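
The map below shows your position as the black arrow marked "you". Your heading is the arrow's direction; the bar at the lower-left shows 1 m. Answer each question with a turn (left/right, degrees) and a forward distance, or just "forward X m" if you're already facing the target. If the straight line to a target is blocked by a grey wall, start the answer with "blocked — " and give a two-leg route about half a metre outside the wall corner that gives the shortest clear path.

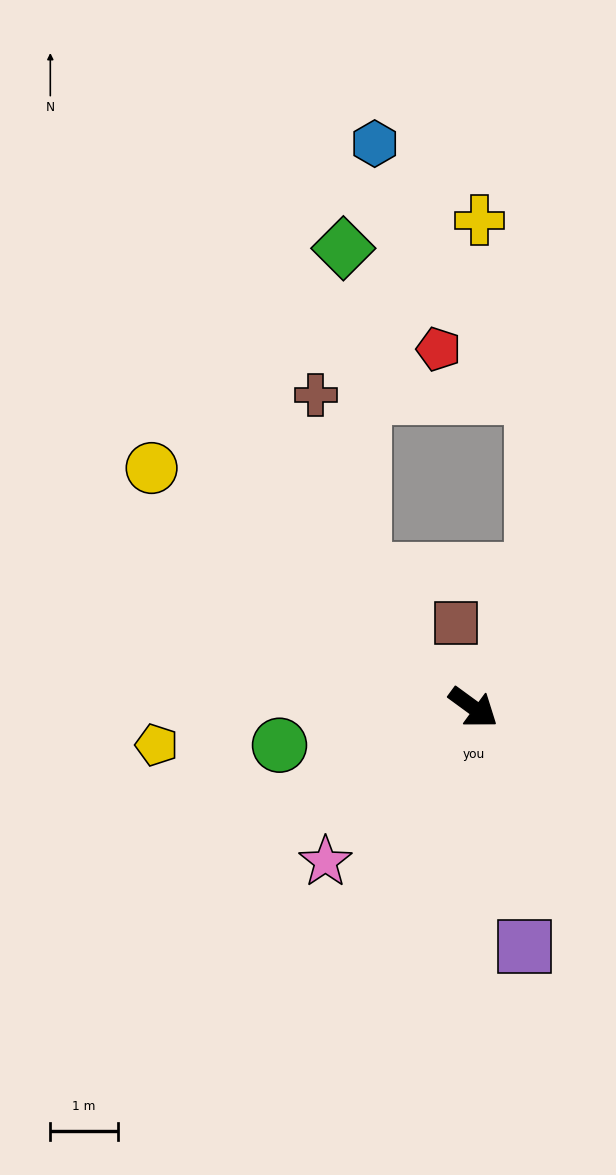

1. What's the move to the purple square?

turn right 42°, forward 3.6 m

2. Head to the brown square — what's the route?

turn left 138°, forward 1.3 m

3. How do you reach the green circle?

turn right 133°, forward 2.9 m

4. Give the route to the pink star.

turn right 98°, forward 3.2 m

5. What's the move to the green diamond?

blocked — turn left 165°, forward 2.6 m, then turn right 35°, forward 4.8 m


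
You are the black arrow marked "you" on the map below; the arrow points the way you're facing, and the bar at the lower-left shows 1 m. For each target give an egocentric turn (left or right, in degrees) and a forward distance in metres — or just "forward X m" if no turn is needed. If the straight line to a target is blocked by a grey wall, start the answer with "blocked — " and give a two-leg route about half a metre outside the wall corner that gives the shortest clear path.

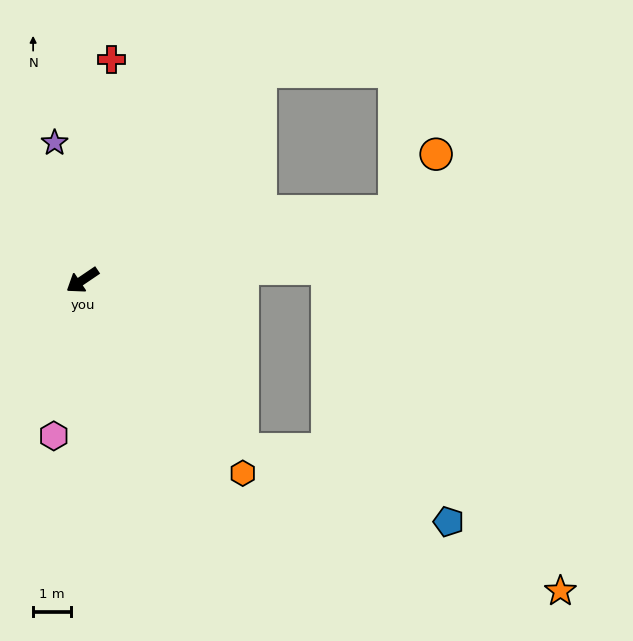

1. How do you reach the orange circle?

blocked — turn left 158°, forward 8.5 m, then turn left 41°, forward 1.9 m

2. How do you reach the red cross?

turn right 132°, forward 5.9 m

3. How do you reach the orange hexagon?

turn left 96°, forward 6.7 m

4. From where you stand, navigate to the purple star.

turn right 113°, forward 3.7 m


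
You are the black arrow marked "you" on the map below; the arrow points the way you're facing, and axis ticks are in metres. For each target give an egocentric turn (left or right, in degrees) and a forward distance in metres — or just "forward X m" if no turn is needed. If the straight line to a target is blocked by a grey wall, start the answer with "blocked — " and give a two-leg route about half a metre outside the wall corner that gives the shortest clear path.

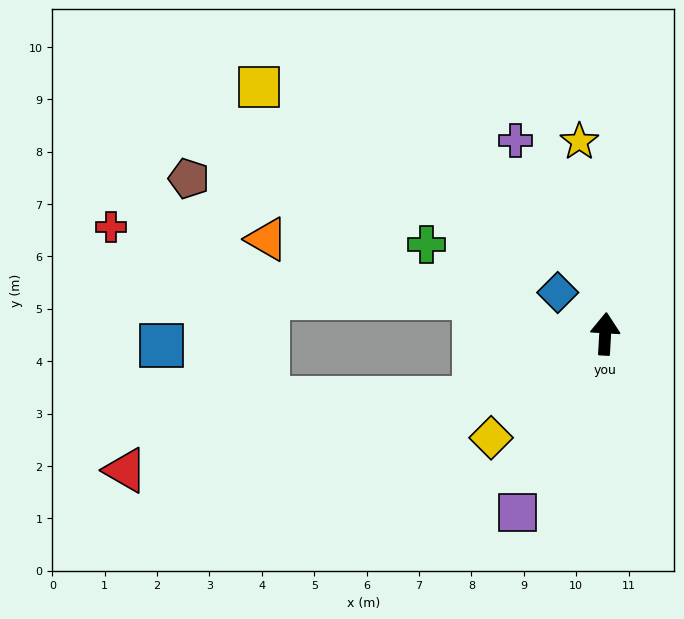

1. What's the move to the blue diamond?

turn left 52°, forward 1.2 m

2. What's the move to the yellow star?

turn left 11°, forward 3.7 m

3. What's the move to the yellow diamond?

turn left 136°, forward 2.9 m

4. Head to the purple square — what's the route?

turn left 157°, forward 3.8 m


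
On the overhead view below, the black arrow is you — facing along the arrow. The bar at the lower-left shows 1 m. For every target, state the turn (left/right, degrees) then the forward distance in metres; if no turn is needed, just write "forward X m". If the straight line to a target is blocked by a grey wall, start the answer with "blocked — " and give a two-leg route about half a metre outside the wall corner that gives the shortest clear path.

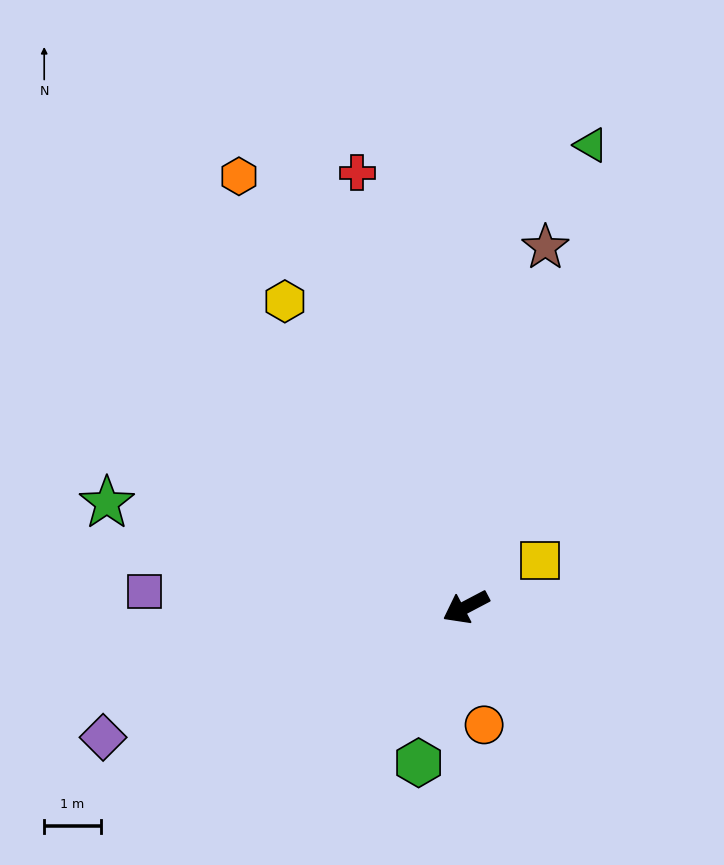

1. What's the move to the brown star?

turn right 130°, forward 6.5 m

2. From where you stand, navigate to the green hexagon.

turn left 45°, forward 2.9 m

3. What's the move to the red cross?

turn right 104°, forward 7.9 m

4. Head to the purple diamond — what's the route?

turn right 8°, forward 6.8 m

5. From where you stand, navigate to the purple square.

turn right 30°, forward 5.7 m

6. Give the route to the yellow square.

turn right 176°, forward 1.5 m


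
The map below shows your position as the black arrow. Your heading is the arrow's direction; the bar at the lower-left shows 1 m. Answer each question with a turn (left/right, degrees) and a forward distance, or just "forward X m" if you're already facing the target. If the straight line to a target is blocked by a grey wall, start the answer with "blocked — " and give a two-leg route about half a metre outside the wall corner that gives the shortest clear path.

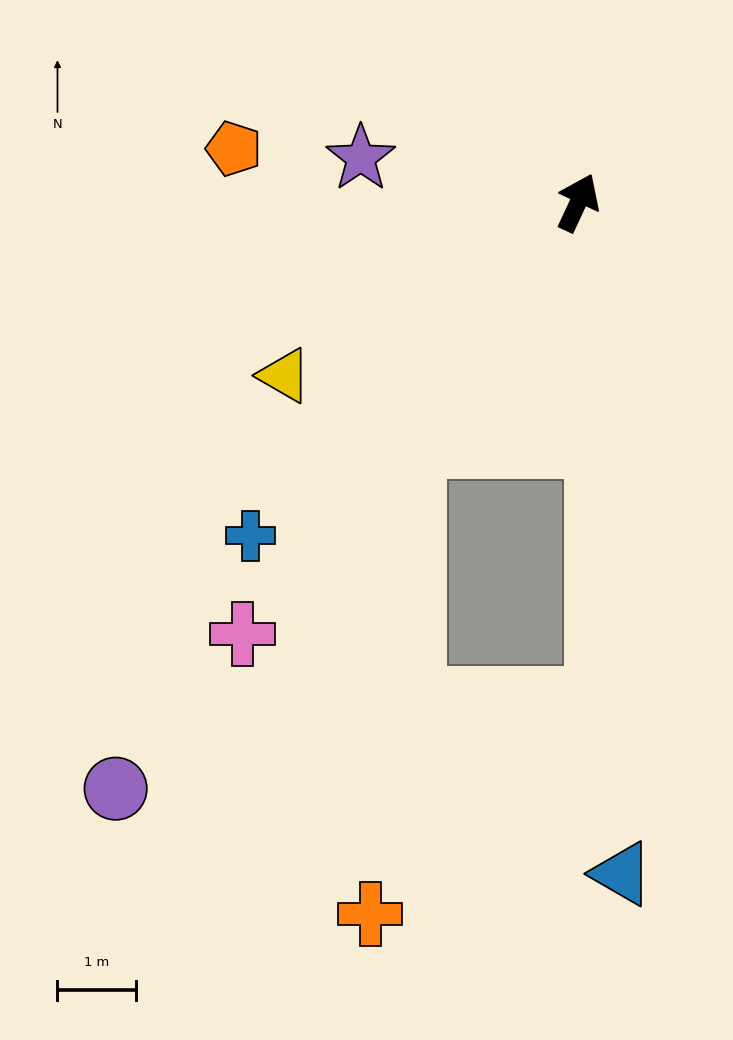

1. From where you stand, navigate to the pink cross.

turn left 167°, forward 7.0 m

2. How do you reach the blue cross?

turn left 160°, forward 6.0 m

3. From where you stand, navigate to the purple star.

turn left 103°, forward 2.8 m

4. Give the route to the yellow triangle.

turn left 145°, forward 4.3 m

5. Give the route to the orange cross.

blocked — turn left 170°, forward 3.7 m, then turn left 30°, forward 6.0 m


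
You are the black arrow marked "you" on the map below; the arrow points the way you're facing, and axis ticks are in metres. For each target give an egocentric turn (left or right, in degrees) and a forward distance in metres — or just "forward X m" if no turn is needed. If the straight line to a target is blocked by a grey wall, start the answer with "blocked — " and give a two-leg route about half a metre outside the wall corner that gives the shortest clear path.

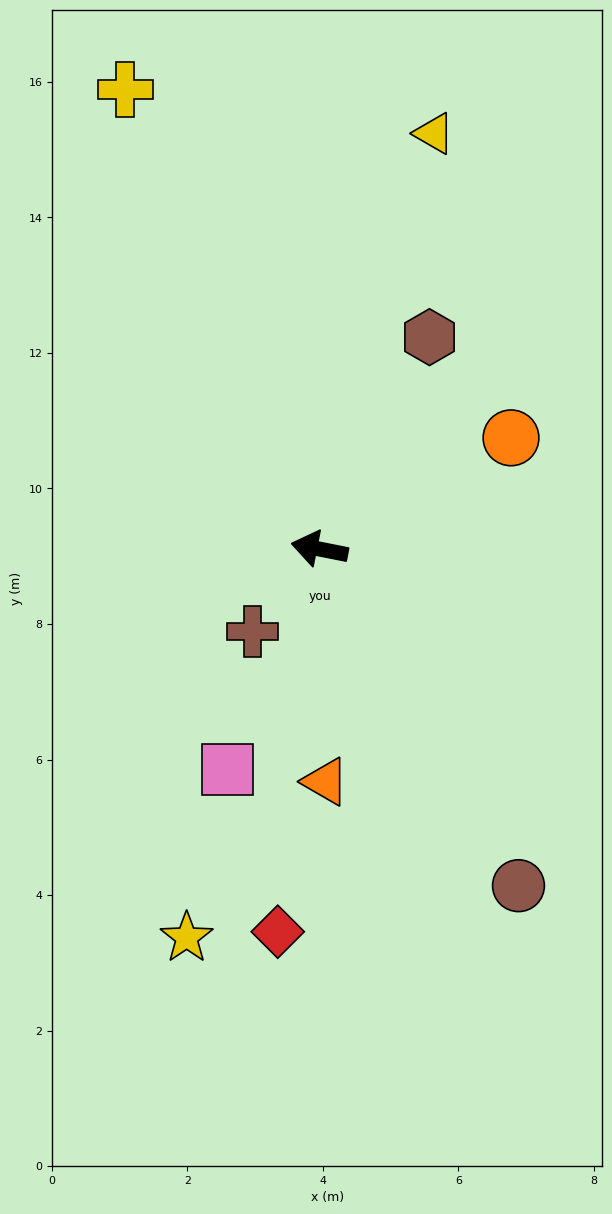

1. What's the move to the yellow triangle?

turn right 94°, forward 6.4 m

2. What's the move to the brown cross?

turn left 62°, forward 1.6 m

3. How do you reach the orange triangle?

turn left 103°, forward 3.4 m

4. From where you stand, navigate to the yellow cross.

turn right 56°, forward 7.4 m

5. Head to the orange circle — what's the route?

turn right 139°, forward 3.3 m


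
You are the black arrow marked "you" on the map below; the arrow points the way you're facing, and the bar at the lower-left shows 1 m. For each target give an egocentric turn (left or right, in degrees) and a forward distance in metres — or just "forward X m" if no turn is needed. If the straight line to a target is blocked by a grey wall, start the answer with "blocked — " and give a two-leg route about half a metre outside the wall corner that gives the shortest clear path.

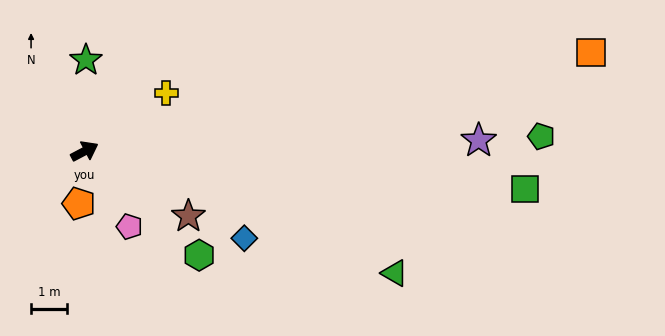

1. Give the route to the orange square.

turn right 17°, forward 14.2 m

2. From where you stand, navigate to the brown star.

turn right 60°, forward 3.4 m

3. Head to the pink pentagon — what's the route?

turn right 87°, forward 2.4 m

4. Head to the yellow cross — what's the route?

turn left 8°, forward 2.8 m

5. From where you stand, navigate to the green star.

turn left 61°, forward 2.5 m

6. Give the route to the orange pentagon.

turn right 124°, forward 1.5 m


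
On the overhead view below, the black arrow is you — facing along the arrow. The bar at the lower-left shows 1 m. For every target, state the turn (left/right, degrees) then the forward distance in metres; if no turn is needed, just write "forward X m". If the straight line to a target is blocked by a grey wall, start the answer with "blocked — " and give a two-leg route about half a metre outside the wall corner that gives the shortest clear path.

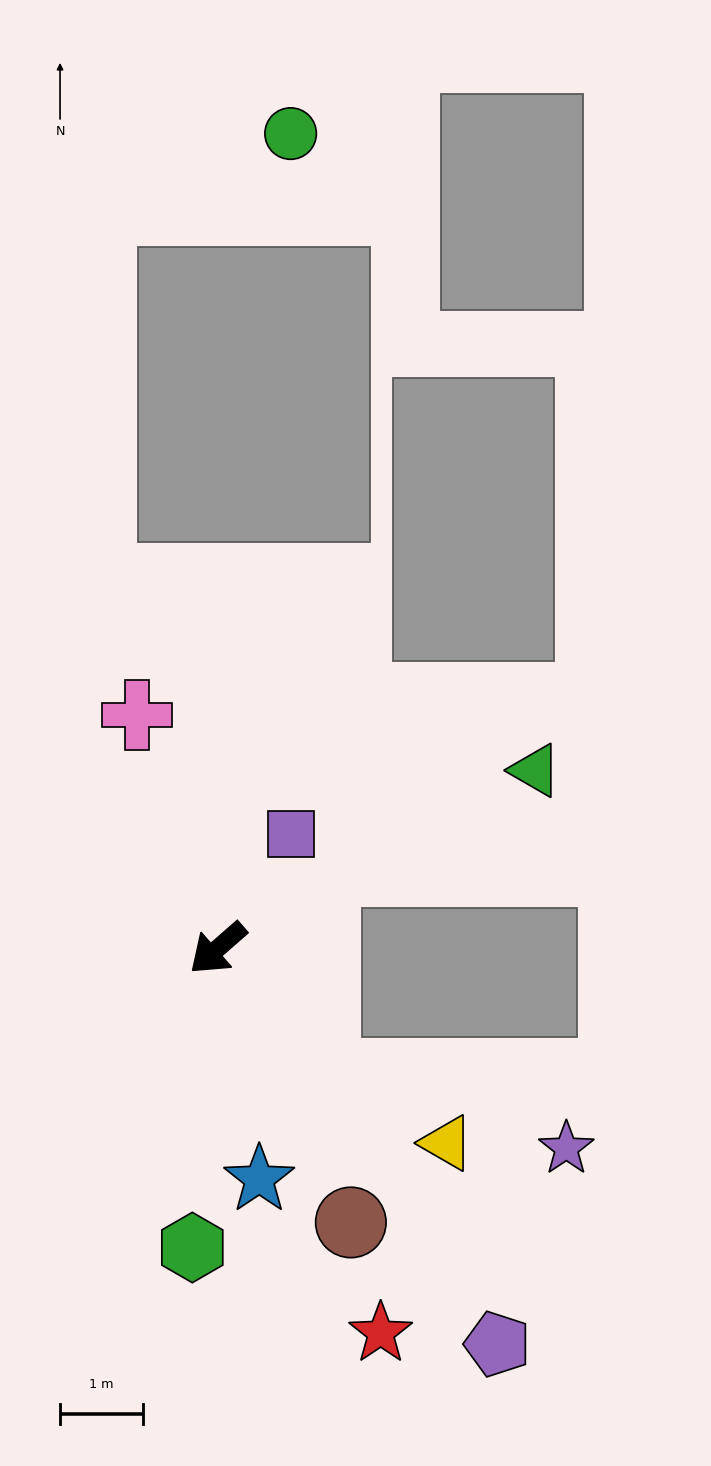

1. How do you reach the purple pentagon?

turn left 84°, forward 5.8 m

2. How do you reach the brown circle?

turn left 75°, forward 3.7 m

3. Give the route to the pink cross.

turn right 112°, forward 3.0 m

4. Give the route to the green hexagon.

turn left 44°, forward 3.6 m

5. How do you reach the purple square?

turn right 164°, forward 1.6 m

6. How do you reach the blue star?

turn left 59°, forward 2.8 m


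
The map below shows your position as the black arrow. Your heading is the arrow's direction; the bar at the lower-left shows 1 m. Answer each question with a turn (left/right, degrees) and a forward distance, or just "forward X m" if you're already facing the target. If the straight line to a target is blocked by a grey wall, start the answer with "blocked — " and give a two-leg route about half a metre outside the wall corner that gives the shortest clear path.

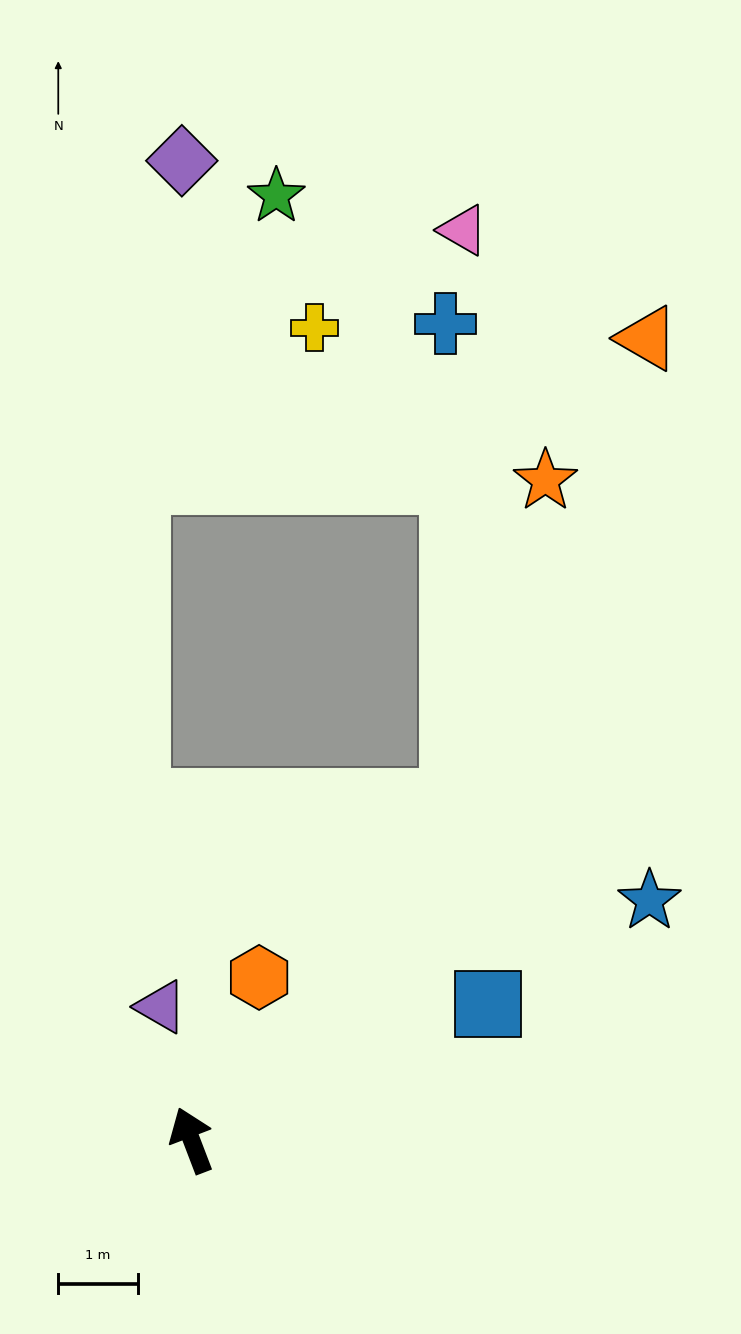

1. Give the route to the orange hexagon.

turn right 43°, forward 2.2 m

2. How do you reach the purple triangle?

turn right 8°, forward 1.7 m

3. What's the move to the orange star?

blocked — turn right 59°, forward 5.4 m, then turn left 22°, forward 4.2 m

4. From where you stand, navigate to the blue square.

turn right 86°, forward 4.1 m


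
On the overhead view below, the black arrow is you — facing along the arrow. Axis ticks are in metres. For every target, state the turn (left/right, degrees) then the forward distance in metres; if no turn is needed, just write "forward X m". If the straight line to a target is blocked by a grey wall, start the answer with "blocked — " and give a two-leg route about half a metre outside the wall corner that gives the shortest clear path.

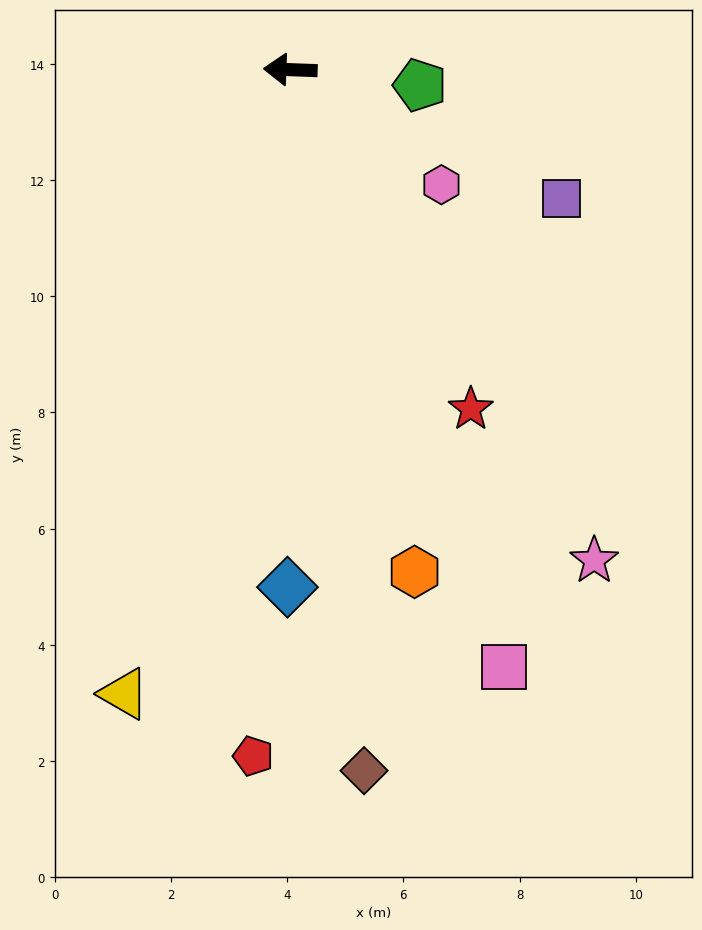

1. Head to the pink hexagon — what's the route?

turn left 145°, forward 3.3 m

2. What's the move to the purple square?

turn left 157°, forward 5.2 m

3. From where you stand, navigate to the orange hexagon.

turn left 106°, forward 8.9 m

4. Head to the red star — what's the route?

turn left 120°, forward 6.6 m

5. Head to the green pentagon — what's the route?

turn left 175°, forward 2.2 m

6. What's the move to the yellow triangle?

turn left 77°, forward 11.1 m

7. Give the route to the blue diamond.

turn left 92°, forward 8.9 m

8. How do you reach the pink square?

turn left 112°, forward 10.9 m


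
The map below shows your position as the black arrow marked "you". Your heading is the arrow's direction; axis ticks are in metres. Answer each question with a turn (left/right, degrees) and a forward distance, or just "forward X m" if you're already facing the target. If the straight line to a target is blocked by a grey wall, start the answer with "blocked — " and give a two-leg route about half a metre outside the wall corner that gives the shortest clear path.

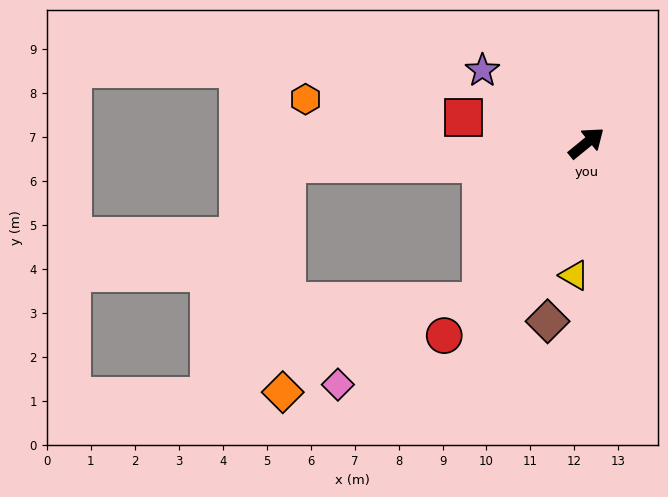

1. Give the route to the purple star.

turn left 106°, forward 2.9 m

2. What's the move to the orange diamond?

blocked — turn left 145°, forward 6.8 m, then turn left 85°, forward 5.2 m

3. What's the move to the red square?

turn left 129°, forward 2.9 m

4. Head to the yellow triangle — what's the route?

turn right 135°, forward 3.0 m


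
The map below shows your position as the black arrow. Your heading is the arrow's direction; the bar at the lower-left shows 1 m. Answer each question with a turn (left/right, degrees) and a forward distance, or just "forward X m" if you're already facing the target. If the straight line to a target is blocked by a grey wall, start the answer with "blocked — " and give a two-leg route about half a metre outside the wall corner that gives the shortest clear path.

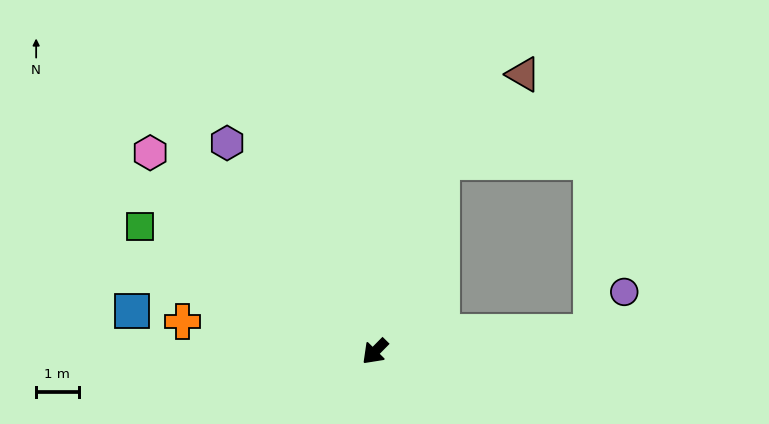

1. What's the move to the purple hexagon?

turn right 100°, forward 6.0 m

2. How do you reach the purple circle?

blocked — turn left 140°, forward 5.1 m, then turn left 45°, forward 1.2 m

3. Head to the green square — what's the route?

turn right 73°, forward 6.3 m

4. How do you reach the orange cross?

turn right 54°, forward 4.6 m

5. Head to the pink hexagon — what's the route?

turn right 87°, forward 7.1 m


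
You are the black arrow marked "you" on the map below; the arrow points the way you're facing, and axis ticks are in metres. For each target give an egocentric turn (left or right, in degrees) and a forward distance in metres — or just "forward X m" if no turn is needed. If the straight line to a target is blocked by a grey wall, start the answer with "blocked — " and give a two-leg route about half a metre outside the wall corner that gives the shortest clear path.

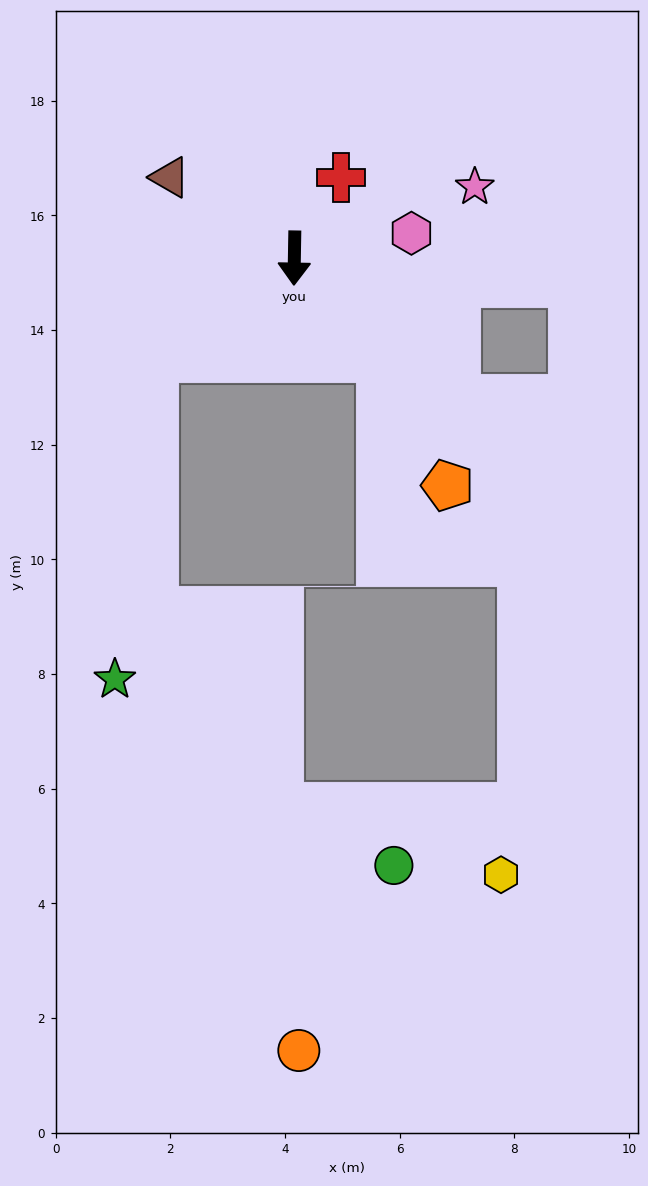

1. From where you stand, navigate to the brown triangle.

turn right 122°, forward 2.6 m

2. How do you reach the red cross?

turn left 151°, forward 1.6 m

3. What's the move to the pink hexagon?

turn left 103°, forward 2.1 m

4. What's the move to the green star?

blocked — turn right 53°, forward 3.0 m, then turn left 47°, forward 5.6 m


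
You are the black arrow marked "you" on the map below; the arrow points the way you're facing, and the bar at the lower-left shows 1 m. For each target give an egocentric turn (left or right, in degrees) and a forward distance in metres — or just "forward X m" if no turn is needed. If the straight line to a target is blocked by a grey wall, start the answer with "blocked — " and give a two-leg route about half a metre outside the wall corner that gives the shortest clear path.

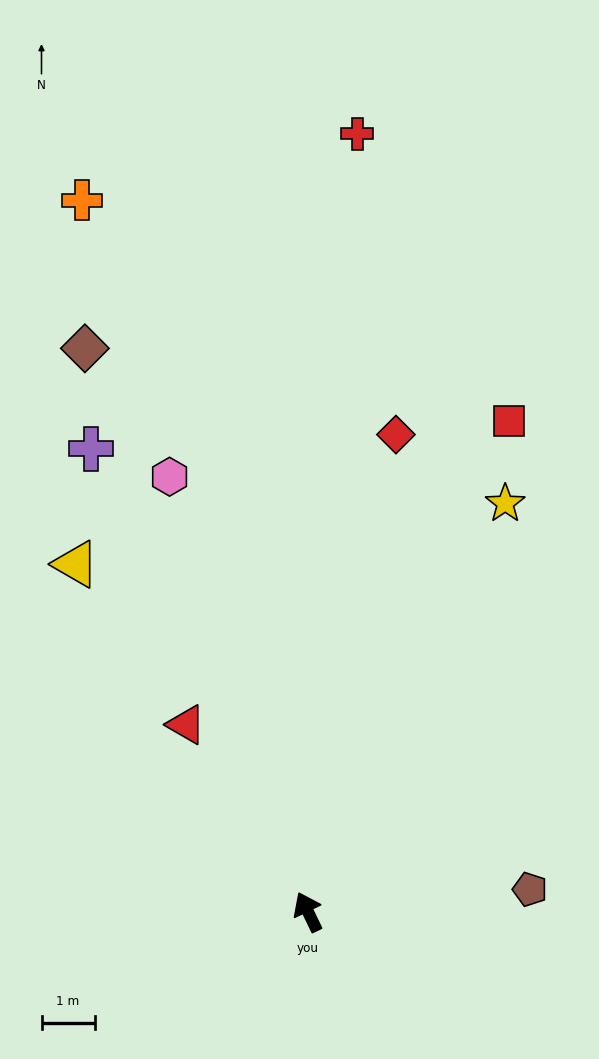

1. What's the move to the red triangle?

turn left 7°, forward 4.2 m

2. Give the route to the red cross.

turn right 29°, forward 14.7 m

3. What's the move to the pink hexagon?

turn right 8°, forward 8.6 m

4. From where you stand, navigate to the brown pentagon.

turn right 110°, forward 4.2 m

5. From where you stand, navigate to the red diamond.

turn right 36°, forward 9.1 m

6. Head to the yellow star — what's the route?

turn right 52°, forward 8.5 m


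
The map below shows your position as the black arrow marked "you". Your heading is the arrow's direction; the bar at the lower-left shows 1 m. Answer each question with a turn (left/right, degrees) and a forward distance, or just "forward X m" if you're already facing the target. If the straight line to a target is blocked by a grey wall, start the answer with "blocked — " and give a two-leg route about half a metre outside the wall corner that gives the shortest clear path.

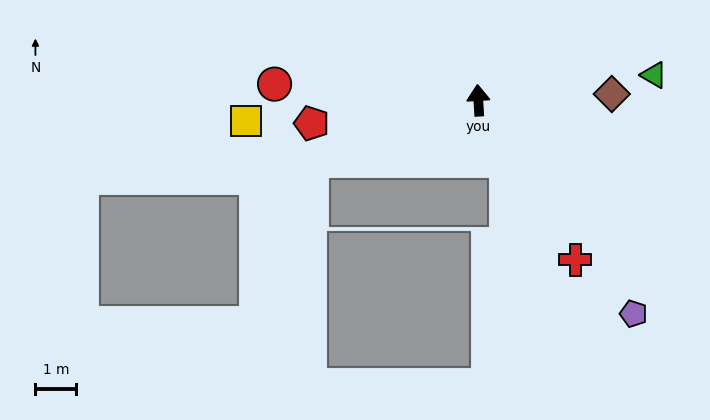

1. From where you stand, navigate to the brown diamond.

turn right 91°, forward 3.3 m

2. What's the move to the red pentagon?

turn left 95°, forward 4.1 m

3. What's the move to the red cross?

turn right 152°, forward 4.6 m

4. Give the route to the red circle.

turn left 82°, forward 5.0 m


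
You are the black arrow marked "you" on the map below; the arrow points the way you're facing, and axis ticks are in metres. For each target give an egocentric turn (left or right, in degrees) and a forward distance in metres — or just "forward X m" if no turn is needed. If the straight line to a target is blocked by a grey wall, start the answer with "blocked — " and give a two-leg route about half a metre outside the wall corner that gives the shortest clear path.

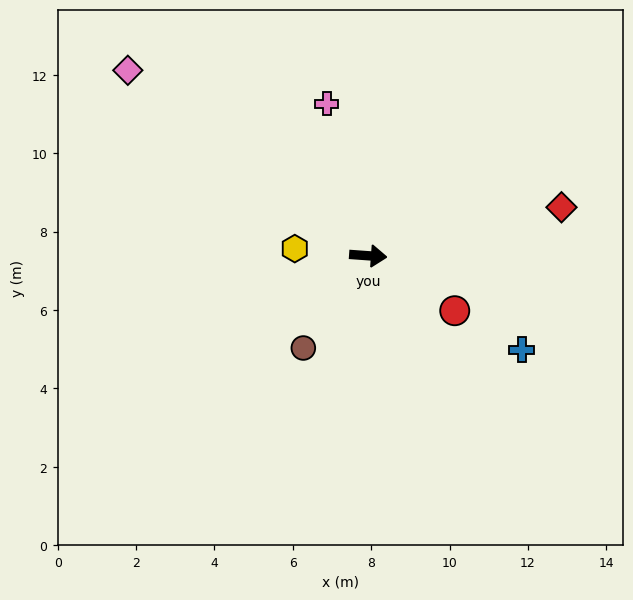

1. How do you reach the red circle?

turn right 28°, forward 2.6 m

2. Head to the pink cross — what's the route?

turn left 109°, forward 4.0 m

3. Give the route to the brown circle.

turn right 121°, forward 2.9 m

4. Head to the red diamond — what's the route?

turn left 18°, forward 5.1 m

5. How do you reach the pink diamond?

turn left 146°, forward 7.8 m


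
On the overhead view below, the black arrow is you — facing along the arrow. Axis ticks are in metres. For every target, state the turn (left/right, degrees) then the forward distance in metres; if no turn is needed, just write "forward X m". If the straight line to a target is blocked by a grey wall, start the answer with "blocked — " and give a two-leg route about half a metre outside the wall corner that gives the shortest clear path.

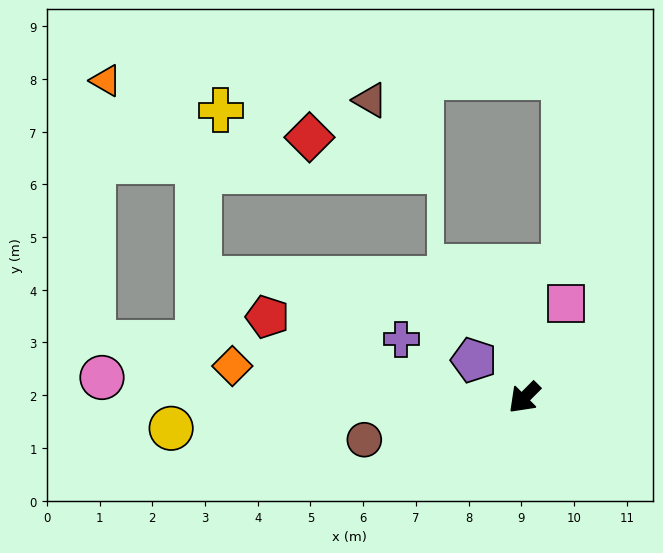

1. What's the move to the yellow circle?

turn right 40°, forward 6.7 m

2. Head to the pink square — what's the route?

turn right 159°, forward 2.0 m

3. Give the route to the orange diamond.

turn right 51°, forward 5.6 m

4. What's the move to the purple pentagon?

turn right 82°, forward 1.2 m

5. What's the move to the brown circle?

turn right 30°, forward 3.1 m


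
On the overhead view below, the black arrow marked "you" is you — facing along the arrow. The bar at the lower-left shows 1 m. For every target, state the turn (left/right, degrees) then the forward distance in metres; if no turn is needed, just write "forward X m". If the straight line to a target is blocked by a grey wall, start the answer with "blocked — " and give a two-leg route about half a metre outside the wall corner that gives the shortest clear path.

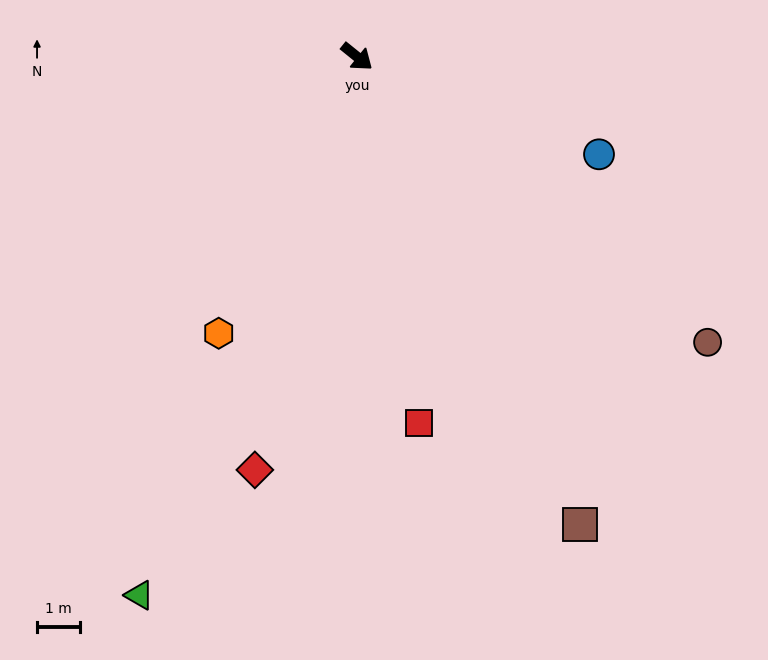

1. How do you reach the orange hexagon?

turn right 78°, forward 7.2 m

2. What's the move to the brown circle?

forward 10.5 m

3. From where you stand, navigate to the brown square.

turn right 26°, forward 12.0 m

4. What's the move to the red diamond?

turn right 65°, forward 9.9 m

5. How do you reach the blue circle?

turn left 17°, forward 6.0 m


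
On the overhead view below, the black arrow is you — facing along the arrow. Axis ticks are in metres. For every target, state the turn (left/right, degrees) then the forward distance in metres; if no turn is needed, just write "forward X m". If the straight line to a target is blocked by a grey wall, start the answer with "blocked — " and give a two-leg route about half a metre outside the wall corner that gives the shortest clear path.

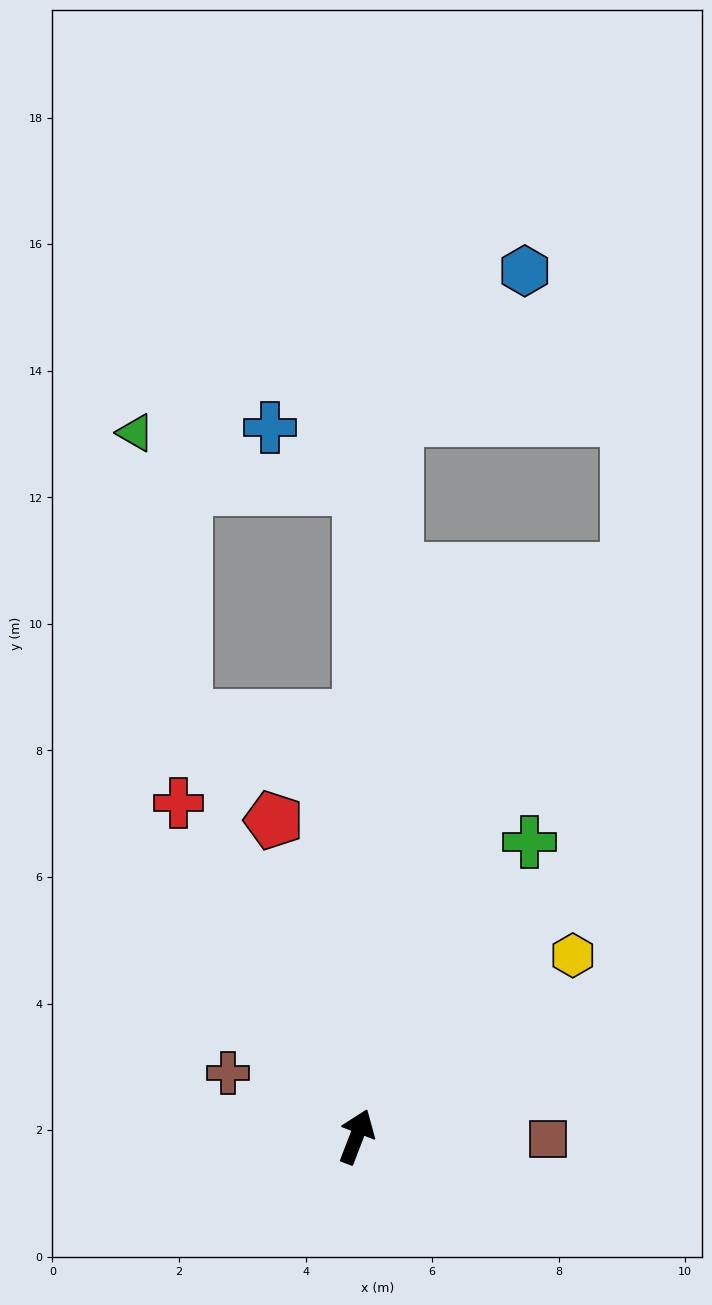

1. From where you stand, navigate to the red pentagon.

turn left 36°, forward 5.2 m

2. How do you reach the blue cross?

blocked — turn left 21°, forward 10.2 m, then turn left 56°, forward 1.7 m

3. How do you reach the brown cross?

turn left 85°, forward 2.3 m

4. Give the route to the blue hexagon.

blocked — turn left 18°, forward 11.3 m, then turn right 38°, forward 3.1 m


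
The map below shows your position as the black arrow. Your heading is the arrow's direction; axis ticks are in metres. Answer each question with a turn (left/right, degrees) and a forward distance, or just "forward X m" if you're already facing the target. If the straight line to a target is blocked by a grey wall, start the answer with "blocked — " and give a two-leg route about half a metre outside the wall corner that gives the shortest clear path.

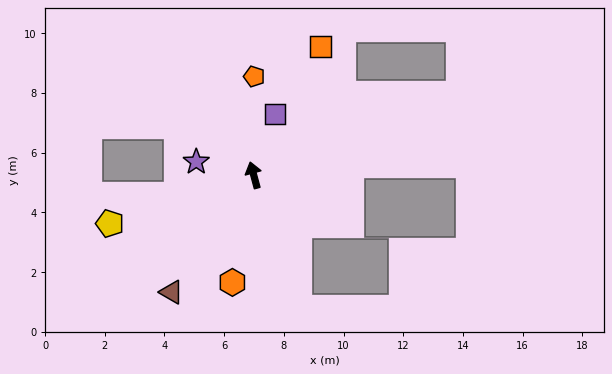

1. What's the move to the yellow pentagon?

turn left 94°, forward 5.1 m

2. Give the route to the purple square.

turn right 34°, forward 2.2 m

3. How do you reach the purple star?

turn left 62°, forward 2.0 m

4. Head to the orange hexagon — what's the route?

turn left 154°, forward 3.7 m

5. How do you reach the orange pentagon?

turn right 15°, forward 3.3 m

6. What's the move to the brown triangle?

turn left 130°, forward 4.8 m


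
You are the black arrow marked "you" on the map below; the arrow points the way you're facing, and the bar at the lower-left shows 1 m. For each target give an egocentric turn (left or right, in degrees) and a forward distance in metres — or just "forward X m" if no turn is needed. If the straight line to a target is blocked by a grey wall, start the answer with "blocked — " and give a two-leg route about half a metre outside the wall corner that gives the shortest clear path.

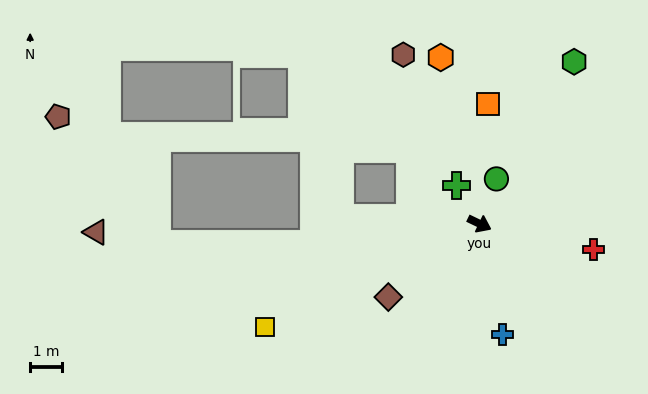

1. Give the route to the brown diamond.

turn right 115°, forward 3.6 m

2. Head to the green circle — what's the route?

turn left 95°, forward 1.5 m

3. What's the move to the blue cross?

turn right 53°, forward 3.5 m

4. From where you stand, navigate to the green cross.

turn left 147°, forward 1.4 m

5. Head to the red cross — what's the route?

turn left 13°, forward 3.7 m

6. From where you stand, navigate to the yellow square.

turn right 128°, forward 7.4 m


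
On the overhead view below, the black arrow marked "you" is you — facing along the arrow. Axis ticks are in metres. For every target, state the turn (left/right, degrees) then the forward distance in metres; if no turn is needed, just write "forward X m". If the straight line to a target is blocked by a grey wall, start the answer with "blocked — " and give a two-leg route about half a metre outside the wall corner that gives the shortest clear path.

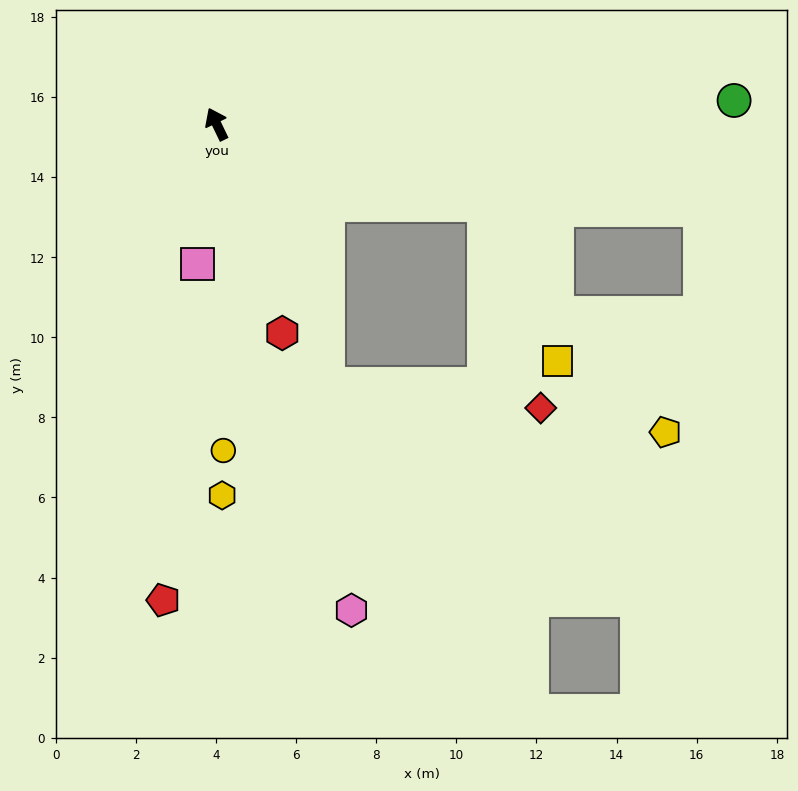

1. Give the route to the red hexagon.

turn left 172°, forward 5.5 m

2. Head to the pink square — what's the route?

turn left 146°, forward 3.5 m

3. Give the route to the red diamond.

blocked — turn right 133°, forward 7.0 m, then turn right 57°, forward 5.3 m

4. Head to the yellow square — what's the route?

blocked — turn right 133°, forward 7.0 m, then turn right 47°, forward 4.3 m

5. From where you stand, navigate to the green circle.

turn right 113°, forward 12.9 m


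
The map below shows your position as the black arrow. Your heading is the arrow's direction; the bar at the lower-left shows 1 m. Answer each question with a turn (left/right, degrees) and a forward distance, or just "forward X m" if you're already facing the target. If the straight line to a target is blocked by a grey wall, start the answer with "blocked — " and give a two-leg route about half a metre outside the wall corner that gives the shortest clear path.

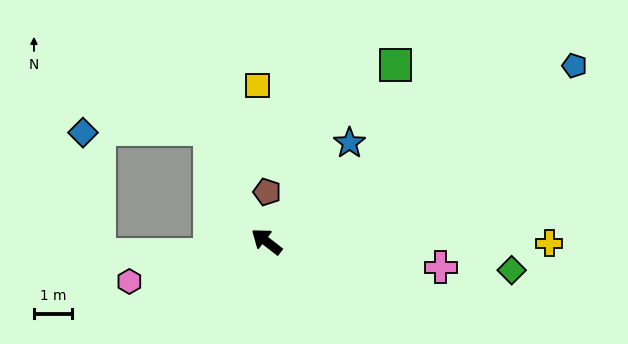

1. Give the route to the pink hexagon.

turn left 54°, forward 3.7 m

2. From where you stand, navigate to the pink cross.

turn right 151°, forward 4.6 m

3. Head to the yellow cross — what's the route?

turn right 142°, forward 7.4 m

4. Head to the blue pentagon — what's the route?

turn right 112°, forward 9.2 m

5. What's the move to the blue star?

turn right 92°, forward 3.4 m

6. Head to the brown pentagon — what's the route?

turn right 53°, forward 1.3 m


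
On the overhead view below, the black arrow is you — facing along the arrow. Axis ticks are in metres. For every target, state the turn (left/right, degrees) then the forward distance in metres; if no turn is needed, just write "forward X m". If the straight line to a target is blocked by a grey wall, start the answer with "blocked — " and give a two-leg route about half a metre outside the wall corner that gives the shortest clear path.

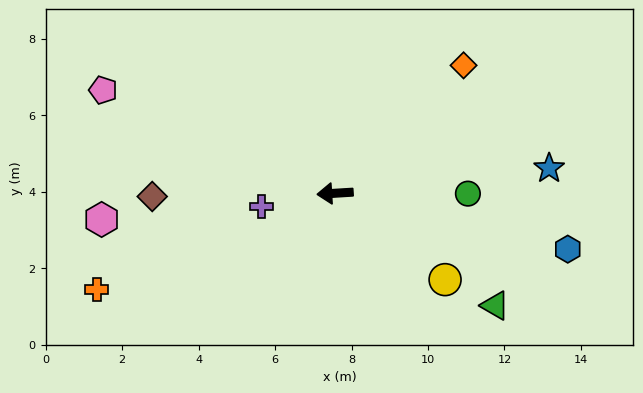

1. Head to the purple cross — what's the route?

turn left 7°, forward 2.0 m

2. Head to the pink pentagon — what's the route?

turn right 28°, forward 6.6 m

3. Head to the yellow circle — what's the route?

turn left 138°, forward 3.7 m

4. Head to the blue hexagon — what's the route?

turn left 163°, forward 6.3 m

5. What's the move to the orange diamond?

turn right 139°, forward 4.7 m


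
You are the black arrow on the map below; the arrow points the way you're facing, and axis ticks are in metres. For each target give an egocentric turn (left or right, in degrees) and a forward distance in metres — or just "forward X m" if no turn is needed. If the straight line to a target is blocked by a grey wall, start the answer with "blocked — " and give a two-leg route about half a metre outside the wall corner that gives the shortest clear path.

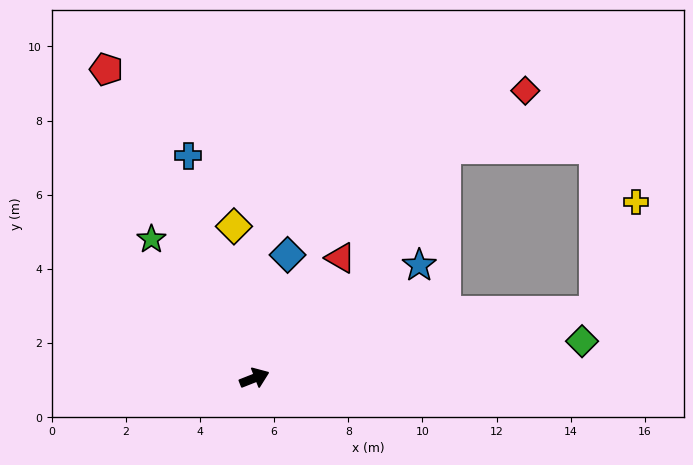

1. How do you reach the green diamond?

turn right 15°, forward 8.9 m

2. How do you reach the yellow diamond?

turn left 76°, forward 4.1 m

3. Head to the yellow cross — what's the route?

blocked — turn right 10°, forward 9.4 m, then turn left 58°, forward 3.1 m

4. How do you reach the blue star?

turn left 13°, forward 5.4 m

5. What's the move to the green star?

turn left 105°, forward 4.7 m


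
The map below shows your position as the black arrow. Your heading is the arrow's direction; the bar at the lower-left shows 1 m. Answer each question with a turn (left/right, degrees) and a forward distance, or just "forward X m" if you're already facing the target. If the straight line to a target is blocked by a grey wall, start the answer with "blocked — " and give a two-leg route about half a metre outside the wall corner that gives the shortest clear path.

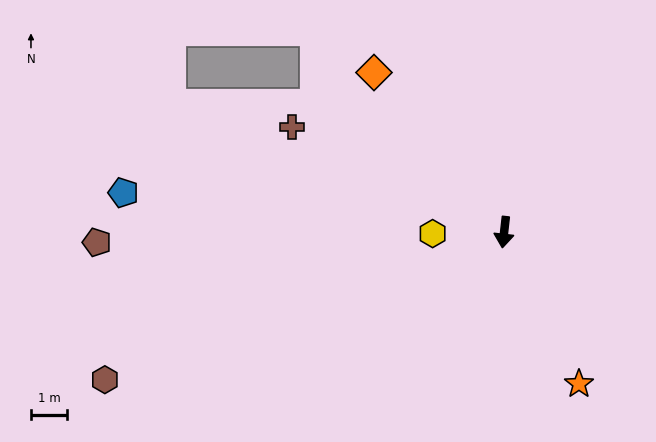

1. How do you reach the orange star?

turn left 33°, forward 4.7 m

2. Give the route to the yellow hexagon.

turn right 82°, forward 2.0 m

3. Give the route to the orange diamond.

turn right 134°, forward 5.7 m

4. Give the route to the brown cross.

turn right 110°, forward 6.6 m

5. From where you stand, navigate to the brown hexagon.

turn right 63°, forward 11.8 m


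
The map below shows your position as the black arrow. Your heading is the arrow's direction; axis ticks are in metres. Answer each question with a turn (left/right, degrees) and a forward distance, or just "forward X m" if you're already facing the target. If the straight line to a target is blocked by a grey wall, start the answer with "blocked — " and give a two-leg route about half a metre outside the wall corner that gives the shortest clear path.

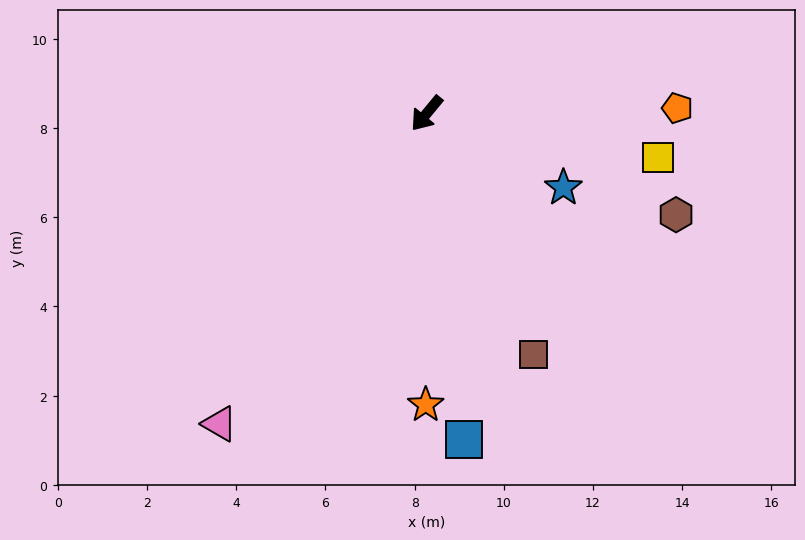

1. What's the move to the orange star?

turn left 39°, forward 6.5 m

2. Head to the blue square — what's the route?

turn left 46°, forward 7.4 m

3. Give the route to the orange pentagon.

turn left 131°, forward 5.6 m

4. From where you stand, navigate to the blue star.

turn left 101°, forward 3.5 m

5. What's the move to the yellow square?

turn left 119°, forward 5.3 m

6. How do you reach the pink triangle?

turn left 6°, forward 8.4 m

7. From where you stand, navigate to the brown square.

turn left 64°, forward 5.9 m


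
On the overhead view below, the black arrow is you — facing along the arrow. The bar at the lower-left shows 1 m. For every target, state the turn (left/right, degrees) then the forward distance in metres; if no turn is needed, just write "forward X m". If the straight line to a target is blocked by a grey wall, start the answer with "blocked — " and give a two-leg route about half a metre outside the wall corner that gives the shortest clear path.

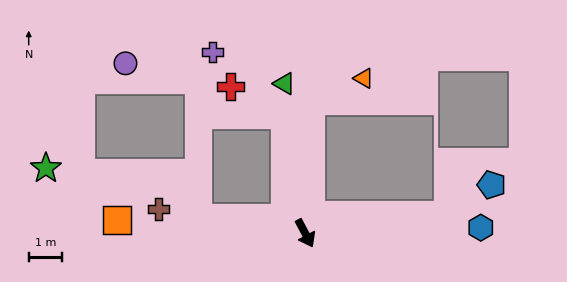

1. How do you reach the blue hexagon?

turn left 64°, forward 5.3 m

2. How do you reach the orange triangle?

blocked — turn left 150°, forward 4.0 m, then turn right 64°, forward 1.8 m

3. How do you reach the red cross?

blocked — turn left 162°, forward 3.6 m, then turn left 53°, forward 1.9 m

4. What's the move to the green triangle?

turn left 160°, forward 4.6 m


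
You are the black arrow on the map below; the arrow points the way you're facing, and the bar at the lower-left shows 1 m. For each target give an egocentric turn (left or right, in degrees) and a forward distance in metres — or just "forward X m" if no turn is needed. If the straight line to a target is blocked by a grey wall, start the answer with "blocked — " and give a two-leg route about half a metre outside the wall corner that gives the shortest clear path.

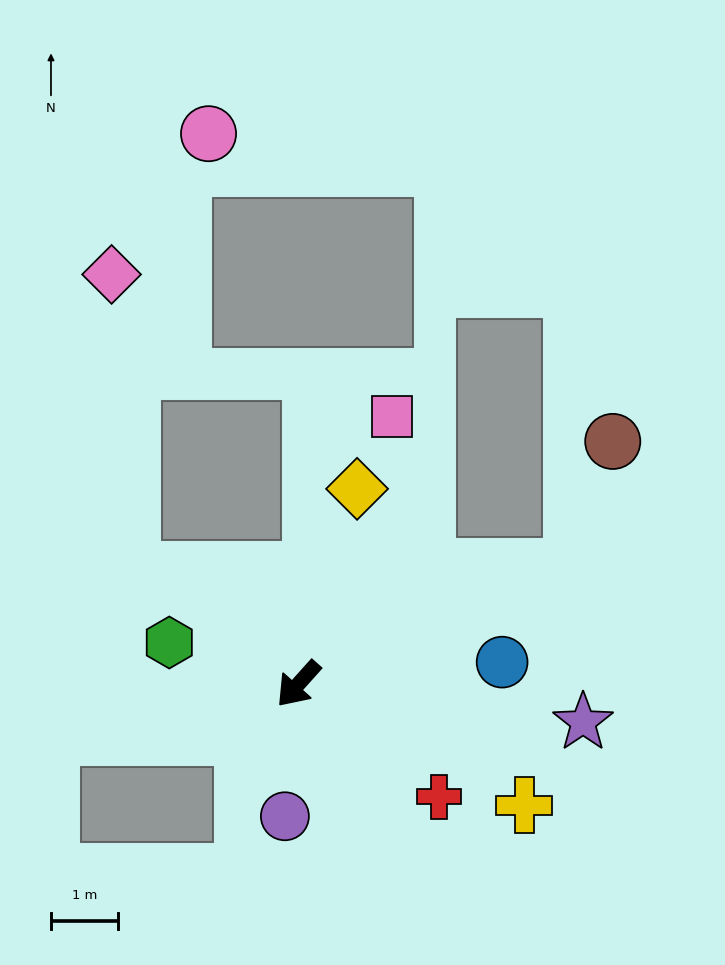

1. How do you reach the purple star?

turn left 124°, forward 4.3 m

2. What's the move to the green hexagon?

turn right 66°, forward 2.0 m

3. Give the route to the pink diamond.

blocked — turn right 82°, forward 3.0 m, then turn right 52°, forward 4.4 m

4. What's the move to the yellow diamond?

turn right 155°, forward 3.0 m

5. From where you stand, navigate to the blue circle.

turn left 138°, forward 3.0 m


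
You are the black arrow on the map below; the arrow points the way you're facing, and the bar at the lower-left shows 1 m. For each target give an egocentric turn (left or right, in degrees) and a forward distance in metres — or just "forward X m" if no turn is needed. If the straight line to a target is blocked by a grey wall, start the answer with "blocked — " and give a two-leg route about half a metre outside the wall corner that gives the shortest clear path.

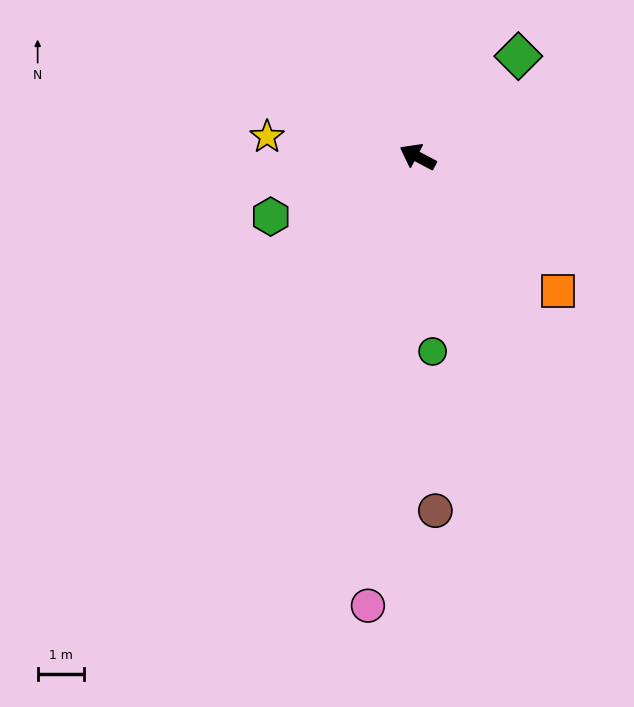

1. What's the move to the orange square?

turn left 164°, forward 4.2 m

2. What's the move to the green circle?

turn left 122°, forward 4.2 m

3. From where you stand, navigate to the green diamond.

turn right 107°, forward 3.1 m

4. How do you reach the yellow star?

turn left 20°, forward 3.3 m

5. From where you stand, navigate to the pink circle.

turn left 112°, forward 9.8 m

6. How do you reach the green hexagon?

turn left 50°, forward 3.4 m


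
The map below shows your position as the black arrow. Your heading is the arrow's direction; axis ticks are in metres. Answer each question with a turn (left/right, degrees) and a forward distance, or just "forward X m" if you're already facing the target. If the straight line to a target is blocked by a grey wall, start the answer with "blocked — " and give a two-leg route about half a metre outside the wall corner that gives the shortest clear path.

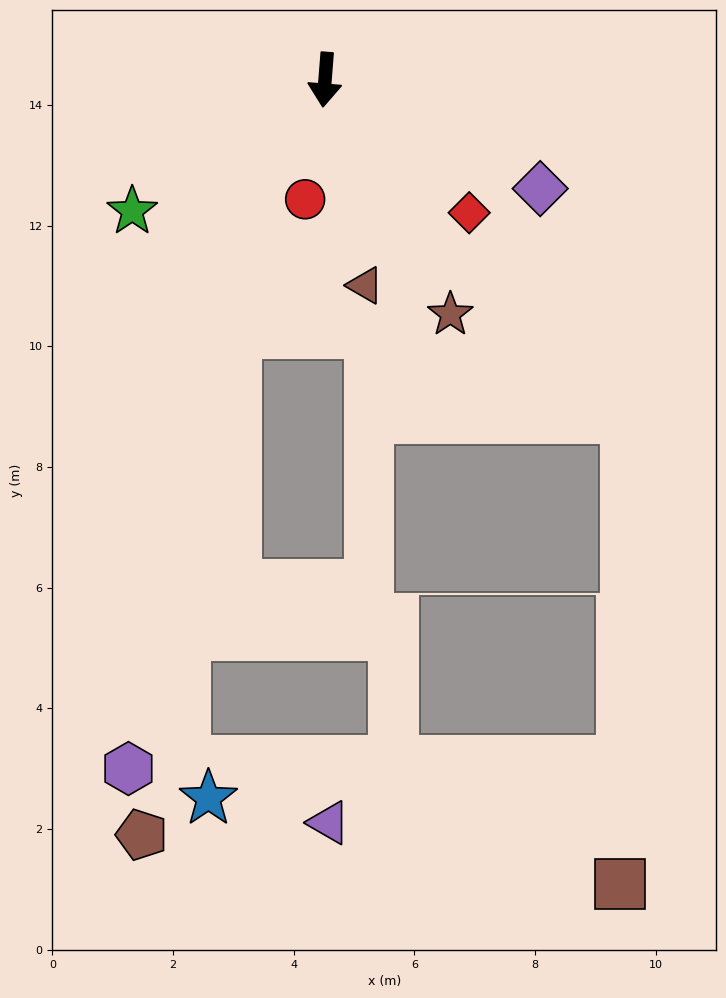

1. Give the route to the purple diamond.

turn left 68°, forward 4.0 m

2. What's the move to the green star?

turn right 51°, forward 3.9 m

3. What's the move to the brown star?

turn left 33°, forward 4.4 m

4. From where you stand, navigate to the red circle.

turn right 5°, forward 2.0 m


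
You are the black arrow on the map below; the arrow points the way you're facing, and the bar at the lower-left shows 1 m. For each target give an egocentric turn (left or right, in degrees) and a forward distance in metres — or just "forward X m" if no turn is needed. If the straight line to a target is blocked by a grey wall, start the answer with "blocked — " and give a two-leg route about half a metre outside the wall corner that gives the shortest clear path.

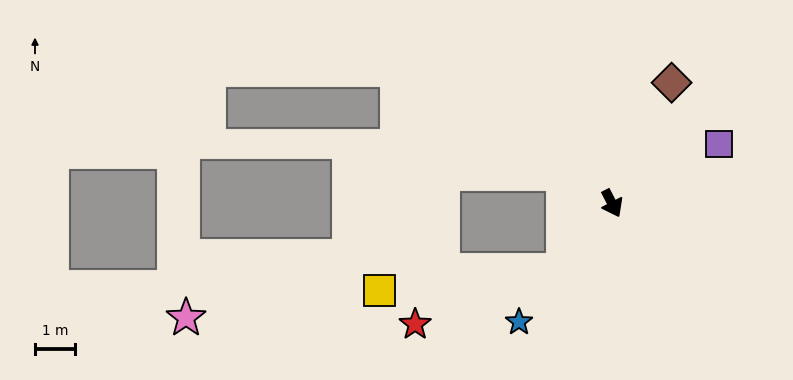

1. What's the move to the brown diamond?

turn left 126°, forward 3.4 m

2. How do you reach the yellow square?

blocked — turn right 64°, forward 2.1 m, then turn right 47°, forward 4.6 m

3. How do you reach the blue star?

turn right 65°, forward 3.8 m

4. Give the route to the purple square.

turn left 92°, forward 3.1 m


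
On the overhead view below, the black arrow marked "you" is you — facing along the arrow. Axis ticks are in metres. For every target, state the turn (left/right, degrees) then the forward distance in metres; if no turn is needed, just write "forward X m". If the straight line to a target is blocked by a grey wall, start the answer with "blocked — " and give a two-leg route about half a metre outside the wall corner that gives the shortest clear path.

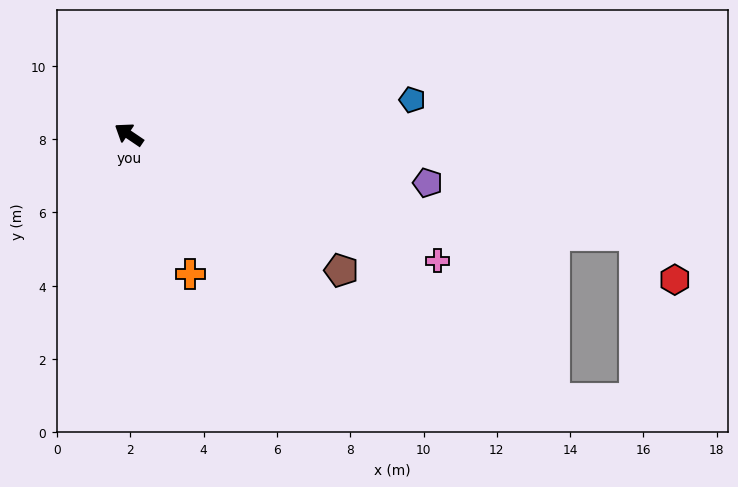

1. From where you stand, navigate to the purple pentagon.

turn right 155°, forward 8.3 m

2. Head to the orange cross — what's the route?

turn left 148°, forward 4.2 m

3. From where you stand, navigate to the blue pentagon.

turn right 139°, forward 7.8 m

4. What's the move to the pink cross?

turn right 168°, forward 9.1 m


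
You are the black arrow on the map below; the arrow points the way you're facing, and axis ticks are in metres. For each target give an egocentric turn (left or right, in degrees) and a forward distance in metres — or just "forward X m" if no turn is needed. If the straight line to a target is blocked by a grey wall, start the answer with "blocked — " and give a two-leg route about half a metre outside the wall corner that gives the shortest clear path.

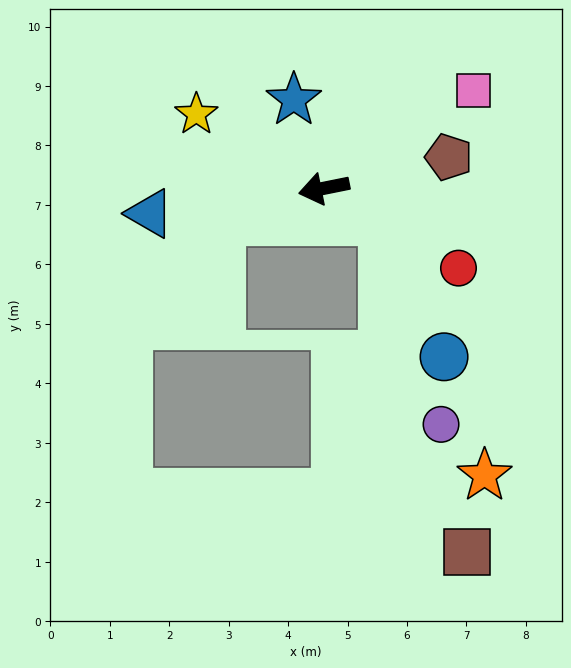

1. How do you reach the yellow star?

turn right 42°, forward 2.5 m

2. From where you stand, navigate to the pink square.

turn right 158°, forward 3.0 m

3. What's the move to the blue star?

turn right 83°, forward 1.6 m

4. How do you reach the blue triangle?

turn right 3°, forward 3.0 m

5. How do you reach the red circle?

turn left 138°, forward 2.6 m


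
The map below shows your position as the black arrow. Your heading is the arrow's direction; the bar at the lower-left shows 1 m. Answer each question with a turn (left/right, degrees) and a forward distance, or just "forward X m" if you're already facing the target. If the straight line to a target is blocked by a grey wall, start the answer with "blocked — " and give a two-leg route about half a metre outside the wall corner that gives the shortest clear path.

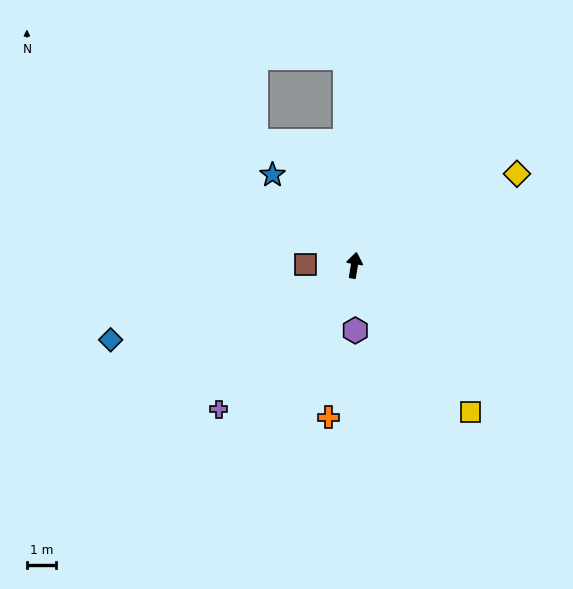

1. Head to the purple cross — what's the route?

turn left 146°, forward 6.9 m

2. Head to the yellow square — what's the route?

turn right 132°, forward 6.5 m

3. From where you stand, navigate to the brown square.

turn left 98°, forward 1.7 m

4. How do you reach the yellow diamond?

turn right 51°, forward 6.5 m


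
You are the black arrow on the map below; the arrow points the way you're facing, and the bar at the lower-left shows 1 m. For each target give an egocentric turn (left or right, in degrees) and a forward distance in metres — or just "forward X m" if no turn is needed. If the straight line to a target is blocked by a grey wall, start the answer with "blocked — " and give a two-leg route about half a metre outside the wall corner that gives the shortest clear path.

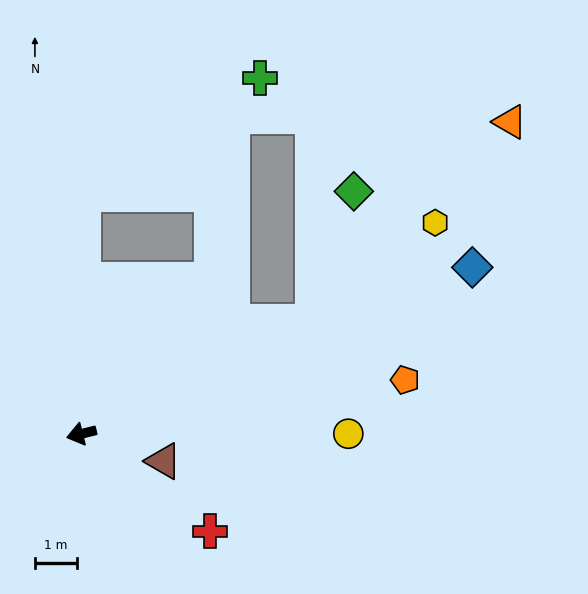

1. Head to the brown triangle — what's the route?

turn left 148°, forward 2.1 m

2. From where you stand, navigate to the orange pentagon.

turn left 175°, forward 7.8 m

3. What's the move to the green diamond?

blocked — turn right 168°, forward 6.1 m, then turn left 47°, forward 3.2 m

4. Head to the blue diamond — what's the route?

turn right 171°, forward 10.1 m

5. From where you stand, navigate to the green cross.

blocked — turn right 104°, forward 5.7 m, then turn right 57°, forward 5.0 m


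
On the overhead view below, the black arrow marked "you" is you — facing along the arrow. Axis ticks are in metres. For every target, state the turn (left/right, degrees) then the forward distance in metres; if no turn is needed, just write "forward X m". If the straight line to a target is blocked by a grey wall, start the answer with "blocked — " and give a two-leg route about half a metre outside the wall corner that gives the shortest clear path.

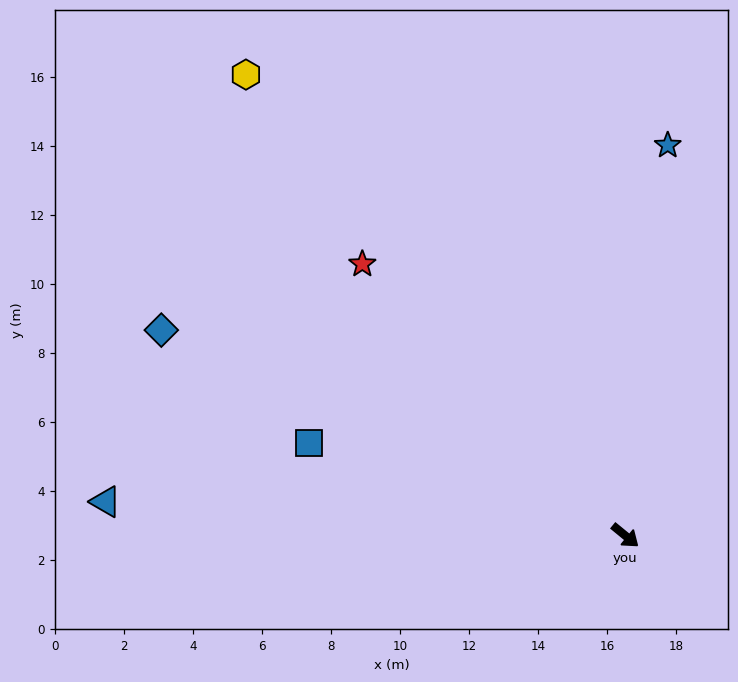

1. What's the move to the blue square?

turn right 157°, forward 9.6 m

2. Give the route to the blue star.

turn left 123°, forward 11.4 m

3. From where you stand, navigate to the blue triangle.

turn right 144°, forward 15.1 m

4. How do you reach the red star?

turn left 173°, forward 11.0 m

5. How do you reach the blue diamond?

turn right 165°, forward 14.7 m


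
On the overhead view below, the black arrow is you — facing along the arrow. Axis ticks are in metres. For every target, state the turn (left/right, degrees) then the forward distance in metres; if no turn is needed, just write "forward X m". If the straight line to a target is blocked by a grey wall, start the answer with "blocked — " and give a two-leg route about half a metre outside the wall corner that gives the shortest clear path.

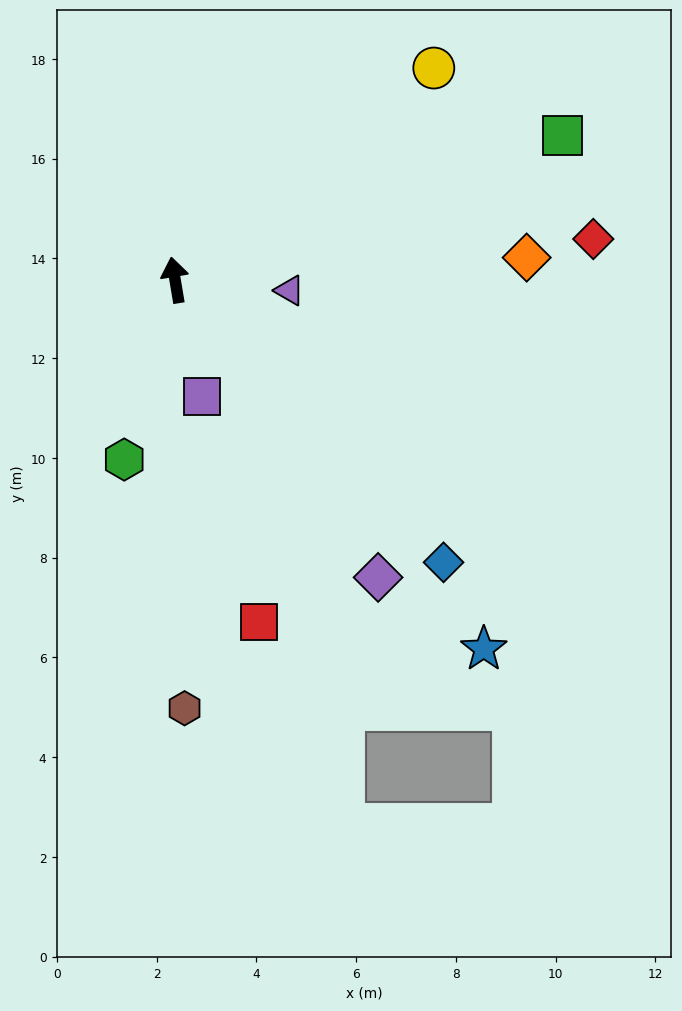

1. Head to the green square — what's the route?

turn right 79°, forward 8.3 m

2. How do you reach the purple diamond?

turn right 155°, forward 7.2 m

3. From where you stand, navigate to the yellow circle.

turn right 60°, forward 6.7 m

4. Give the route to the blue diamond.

turn right 146°, forward 7.8 m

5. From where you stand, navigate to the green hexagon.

turn left 155°, forward 3.7 m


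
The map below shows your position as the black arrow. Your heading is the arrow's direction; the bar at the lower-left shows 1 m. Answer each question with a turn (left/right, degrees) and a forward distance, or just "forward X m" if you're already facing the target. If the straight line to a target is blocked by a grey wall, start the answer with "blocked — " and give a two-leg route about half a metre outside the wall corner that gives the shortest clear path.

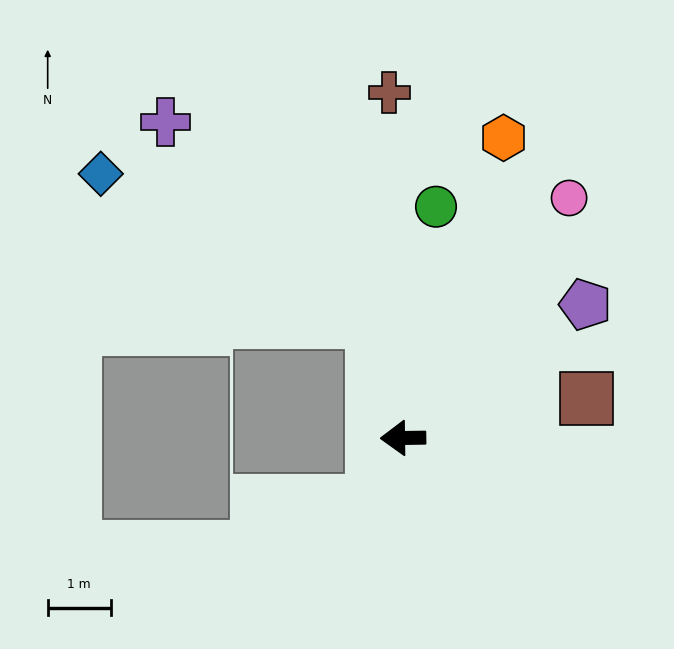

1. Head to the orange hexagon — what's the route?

turn right 109°, forward 5.0 m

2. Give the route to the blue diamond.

blocked — turn right 76°, forward 1.9 m, then turn left 47°, forward 4.9 m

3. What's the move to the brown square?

turn right 169°, forward 3.0 m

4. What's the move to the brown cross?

turn right 89°, forward 5.5 m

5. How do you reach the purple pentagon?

turn right 145°, forward 3.6 m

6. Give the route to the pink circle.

turn right 125°, forward 4.6 m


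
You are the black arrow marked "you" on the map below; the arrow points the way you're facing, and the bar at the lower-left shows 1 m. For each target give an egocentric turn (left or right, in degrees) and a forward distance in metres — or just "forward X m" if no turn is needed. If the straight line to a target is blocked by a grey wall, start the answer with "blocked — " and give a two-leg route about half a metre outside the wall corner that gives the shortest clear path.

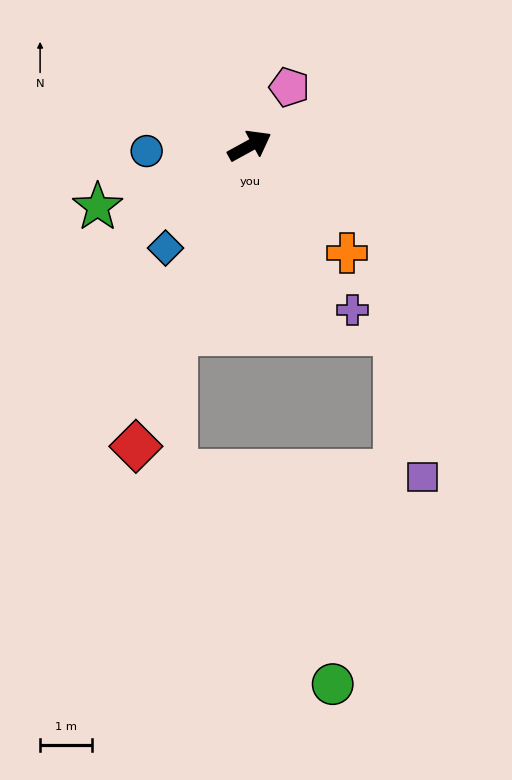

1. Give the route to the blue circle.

turn left 154°, forward 2.0 m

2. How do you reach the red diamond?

turn right 139°, forward 6.2 m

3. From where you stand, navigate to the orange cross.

turn right 77°, forward 2.8 m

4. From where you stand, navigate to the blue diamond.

turn right 158°, forward 2.6 m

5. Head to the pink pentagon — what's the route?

turn left 27°, forward 1.4 m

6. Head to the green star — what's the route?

turn left 173°, forward 3.2 m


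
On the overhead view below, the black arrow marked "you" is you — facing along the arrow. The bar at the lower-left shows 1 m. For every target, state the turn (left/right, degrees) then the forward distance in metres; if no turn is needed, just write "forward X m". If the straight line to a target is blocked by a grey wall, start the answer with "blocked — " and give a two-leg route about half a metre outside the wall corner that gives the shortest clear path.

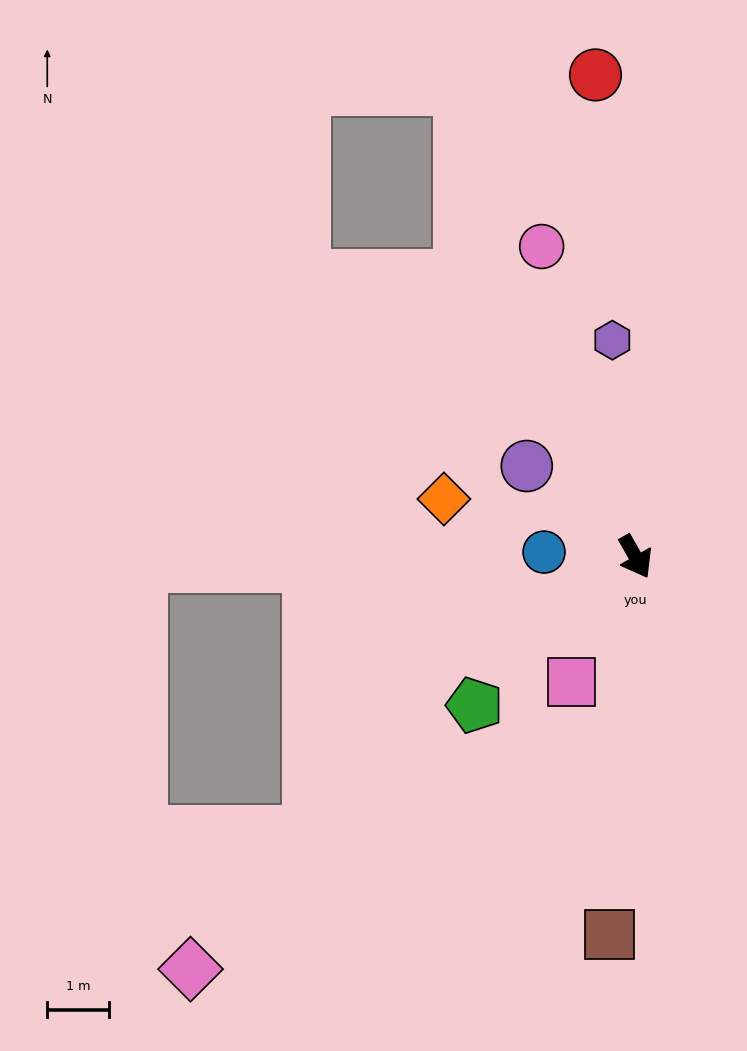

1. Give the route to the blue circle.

turn right 123°, forward 1.5 m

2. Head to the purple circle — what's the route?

turn right 159°, forward 2.3 m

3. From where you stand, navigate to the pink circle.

turn left 167°, forward 5.2 m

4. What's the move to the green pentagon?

turn right 77°, forward 3.5 m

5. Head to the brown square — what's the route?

turn right 34°, forward 6.1 m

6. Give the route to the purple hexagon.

turn left 157°, forward 3.5 m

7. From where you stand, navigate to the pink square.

turn right 57°, forward 2.3 m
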